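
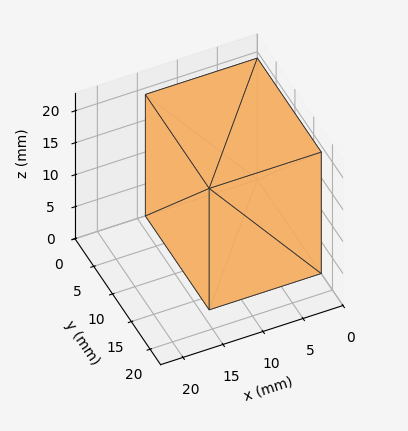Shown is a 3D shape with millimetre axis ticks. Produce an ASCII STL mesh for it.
Reading the render: the shape is a rectangular box, roughly 14 × 17 mm footprint and 19 mm tall (dimensions read to the nearest mm from the axis ticks). For the STL, each face is triangulated and given an outward normal.

solid part
  facet normal 0.0000 0.0000 -1.0000
    outer loop
      vertex 14.000 17.000 0.000
      vertex 14.000 0.000 0.000
      vertex 0.000 0.000 0.000
    endloop
  endfacet
  facet normal 0.0000 0.0000 -1.0000
    outer loop
      vertex 0.000 17.000 0.000
      vertex 14.000 17.000 0.000
      vertex 0.000 0.000 0.000
    endloop
  endfacet
  facet normal 0.0000 0.0000 1.0000
    outer loop
      vertex 0.000 0.000 19.000
      vertex 14.000 0.000 19.000
      vertex 14.000 17.000 19.000
    endloop
  endfacet
  facet normal 0.0000 0.0000 1.0000
    outer loop
      vertex 0.000 0.000 19.000
      vertex 14.000 17.000 19.000
      vertex 0.000 17.000 19.000
    endloop
  endfacet
  facet normal 0.0000 -1.0000 0.0000
    outer loop
      vertex 0.000 0.000 0.000
      vertex 14.000 0.000 0.000
      vertex 14.000 0.000 19.000
    endloop
  endfacet
  facet normal 0.0000 -1.0000 0.0000
    outer loop
      vertex 0.000 0.000 0.000
      vertex 14.000 0.000 19.000
      vertex 0.000 0.000 19.000
    endloop
  endfacet
  facet normal 0.0000 1.0000 0.0000
    outer loop
      vertex 14.000 17.000 19.000
      vertex 14.000 17.000 0.000
      vertex 0.000 17.000 0.000
    endloop
  endfacet
  facet normal 0.0000 1.0000 0.0000
    outer loop
      vertex 0.000 17.000 19.000
      vertex 14.000 17.000 19.000
      vertex 0.000 17.000 0.000
    endloop
  endfacet
  facet normal -1.0000 0.0000 0.0000
    outer loop
      vertex 0.000 17.000 19.000
      vertex 0.000 17.000 0.000
      vertex 0.000 0.000 0.000
    endloop
  endfacet
  facet normal -1.0000 0.0000 0.0000
    outer loop
      vertex 0.000 0.000 19.000
      vertex 0.000 17.000 19.000
      vertex 0.000 0.000 0.000
    endloop
  endfacet
  facet normal 1.0000 0.0000 0.0000
    outer loop
      vertex 14.000 0.000 0.000
      vertex 14.000 17.000 0.000
      vertex 14.000 17.000 19.000
    endloop
  endfacet
  facet normal 1.0000 0.0000 0.0000
    outer loop
      vertex 14.000 0.000 0.000
      vertex 14.000 17.000 19.000
      vertex 14.000 0.000 19.000
    endloop
  endfacet
endsolid part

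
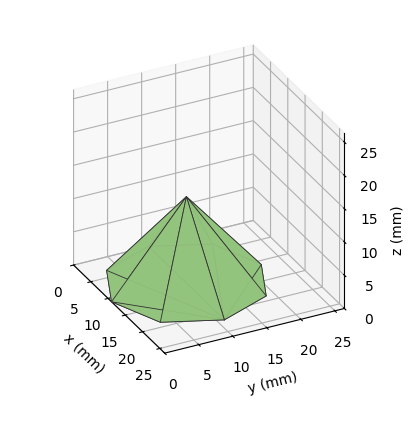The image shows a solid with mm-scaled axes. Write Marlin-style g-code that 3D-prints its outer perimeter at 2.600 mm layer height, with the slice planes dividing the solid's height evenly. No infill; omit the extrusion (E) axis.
Reading the render: the shape is a regular 8-sided pyramid, base circumscribed radius ≈ 11 mm, apex at z ≈ 13 mm (dimensions read to the nearest mm from the axis ticks). For the g-code, the solid's height is divided into equal slices at the stated Δz and each level perimeter traced with G1 moves after a G0 lift.

; perimeter-only toolpath
G21 ; units = mm
G90 ; absolute positioning
G28 ; home
; layer 1
G0 Z2.600
G0 X19.800 Y11.000
G1 X17.222 Y17.222
G1 X11.000 Y19.800
G1 X4.778 Y17.222
G1 X2.200 Y11.000
G1 X4.778 Y4.778
G1 X11.000 Y2.200
G1 X17.222 Y4.778
G1 X19.800 Y11.000
; layer 2
G0 Z5.200
G0 X17.600 Y11.000
G1 X15.667 Y15.667
G1 X11.000 Y17.600
G1 X6.333 Y15.667
G1 X4.400 Y11.000
G1 X6.333 Y6.333
G1 X11.000 Y4.400
G1 X15.667 Y6.333
G1 X17.600 Y11.000
; layer 3
G0 Z7.800
G0 X15.400 Y11.000
G1 X14.111 Y14.111
G1 X11.000 Y15.400
G1 X7.889 Y14.111
G1 X6.600 Y11.000
G1 X7.889 Y7.889
G1 X11.000 Y6.600
G1 X14.111 Y7.889
G1 X15.400 Y11.000
; layer 4
G0 Z10.400
G0 X13.200 Y11.000
G1 X12.556 Y12.556
G1 X11.000 Y13.200
G1 X9.444 Y12.556
G1 X8.800 Y11.000
G1 X9.444 Y9.444
G1 X11.000 Y8.800
G1 X12.556 Y9.444
G1 X13.200 Y11.000
M2 ; end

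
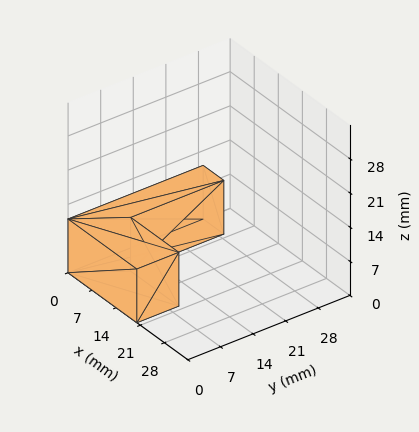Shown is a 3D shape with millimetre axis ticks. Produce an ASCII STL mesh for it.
Reading the render: the shape is an L-shaped prism: outer 20 × 29 mm, arm thicknesses ≈ 9 mm (horizontal) and 6 mm (vertical), extruded 11 mm in z (dimensions read to the nearest mm from the axis ticks). For the STL, each face is triangulated and given an outward normal.

solid part
  facet normal 0.0000 0.0000 -1.0000
    outer loop
      vertex 20.00 9.00 0.00
      vertex 20.00 0.00 0.00
      vertex 0.00 0.00 0.00
    endloop
  endfacet
  facet normal 0.0000 0.0000 -1.0000
    outer loop
      vertex 6.00 9.00 0.00
      vertex 20.00 9.00 0.00
      vertex 0.00 0.00 0.00
    endloop
  endfacet
  facet normal 0.0000 0.0000 -1.0000
    outer loop
      vertex 6.00 29.00 0.00
      vertex 6.00 9.00 0.00
      vertex 0.00 0.00 0.00
    endloop
  endfacet
  facet normal 0.0000 0.0000 -1.0000
    outer loop
      vertex 0.00 29.00 0.00
      vertex 6.00 29.00 0.00
      vertex 0.00 0.00 0.00
    endloop
  endfacet
  facet normal 0.0000 0.0000 1.0000
    outer loop
      vertex 0.00 0.00 11.00
      vertex 20.00 0.00 11.00
      vertex 20.00 9.00 11.00
    endloop
  endfacet
  facet normal 0.0000 0.0000 1.0000
    outer loop
      vertex 0.00 0.00 11.00
      vertex 20.00 9.00 11.00
      vertex 6.00 9.00 11.00
    endloop
  endfacet
  facet normal 0.0000 0.0000 1.0000
    outer loop
      vertex 0.00 0.00 11.00
      vertex 6.00 9.00 11.00
      vertex 6.00 29.00 11.00
    endloop
  endfacet
  facet normal 0.0000 0.0000 1.0000
    outer loop
      vertex 0.00 0.00 11.00
      vertex 6.00 29.00 11.00
      vertex 0.00 29.00 11.00
    endloop
  endfacet
  facet normal 0.0000 -1.0000 0.0000
    outer loop
      vertex 0.00 0.00 0.00
      vertex 20.00 0.00 0.00
      vertex 20.00 0.00 11.00
    endloop
  endfacet
  facet normal 0.0000 -1.0000 0.0000
    outer loop
      vertex 0.00 0.00 0.00
      vertex 20.00 0.00 11.00
      vertex 0.00 0.00 11.00
    endloop
  endfacet
  facet normal 1.0000 0.0000 0.0000
    outer loop
      vertex 20.00 0.00 0.00
      vertex 20.00 9.00 0.00
      vertex 20.00 9.00 11.00
    endloop
  endfacet
  facet normal 1.0000 0.0000 0.0000
    outer loop
      vertex 20.00 0.00 0.00
      vertex 20.00 9.00 11.00
      vertex 20.00 0.00 11.00
    endloop
  endfacet
  facet normal 0.0000 1.0000 0.0000
    outer loop
      vertex 20.00 9.00 0.00
      vertex 6.00 9.00 0.00
      vertex 6.00 9.00 11.00
    endloop
  endfacet
  facet normal 0.0000 1.0000 0.0000
    outer loop
      vertex 20.00 9.00 0.00
      vertex 6.00 9.00 11.00
      vertex 20.00 9.00 11.00
    endloop
  endfacet
  facet normal 1.0000 0.0000 0.0000
    outer loop
      vertex 6.00 9.00 0.00
      vertex 6.00 29.00 0.00
      vertex 6.00 29.00 11.00
    endloop
  endfacet
  facet normal 1.0000 0.0000 0.0000
    outer loop
      vertex 6.00 9.00 0.00
      vertex 6.00 29.00 11.00
      vertex 6.00 9.00 11.00
    endloop
  endfacet
  facet normal 0.0000 1.0000 0.0000
    outer loop
      vertex 6.00 29.00 0.00
      vertex 0.00 29.00 0.00
      vertex 0.00 29.00 11.00
    endloop
  endfacet
  facet normal 0.0000 1.0000 0.0000
    outer loop
      vertex 6.00 29.00 0.00
      vertex 0.00 29.00 11.00
      vertex 6.00 29.00 11.00
    endloop
  endfacet
  facet normal -1.0000 0.0000 0.0000
    outer loop
      vertex 0.00 29.00 0.00
      vertex 0.00 0.00 0.00
      vertex 0.00 0.00 11.00
    endloop
  endfacet
  facet normal -1.0000 0.0000 0.0000
    outer loop
      vertex 0.00 29.00 0.00
      vertex 0.00 0.00 11.00
      vertex 0.00 29.00 11.00
    endloop
  endfacet
endsolid part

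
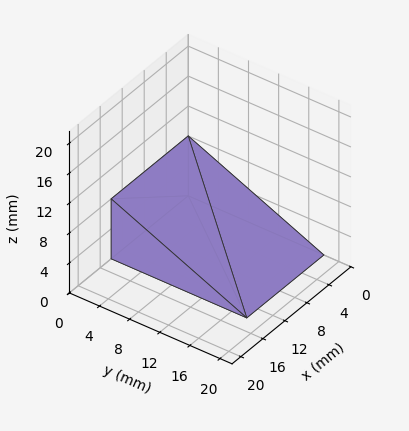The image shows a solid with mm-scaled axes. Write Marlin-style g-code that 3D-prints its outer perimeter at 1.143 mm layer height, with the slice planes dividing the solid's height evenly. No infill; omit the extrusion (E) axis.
Reading the render: the shape is a wedge (ramp): 14 × 18 mm base, rising to 8 mm along the y=0 edge and sloping linearly to z=0 at y=18 (dimensions read to the nearest mm from the axis ticks). For the g-code, the solid's height is divided into equal slices at the stated Δz and each level perimeter traced with G1 moves after a G0 lift.

; perimeter-only toolpath
G21 ; units = mm
G90 ; absolute positioning
G28 ; home
; layer 1
G0 Z1.143
G0 X0.000 Y0.000
G1 X14.000 Y0.000
G1 X14.000 Y15.429
G1 X0.000 Y15.429
G1 X0.000 Y0.000
; layer 2
G0 Z2.286
G0 X0.000 Y0.000
G1 X14.000 Y0.000
G1 X14.000 Y12.857
G1 X0.000 Y12.857
G1 X0.000 Y0.000
; layer 3
G0 Z3.429
G0 X0.000 Y0.000
G1 X14.000 Y0.000
G1 X14.000 Y10.286
G1 X0.000 Y10.286
G1 X0.000 Y0.000
; layer 4
G0 Z4.571
G0 X0.000 Y0.000
G1 X14.000 Y0.000
G1 X14.000 Y7.714
G1 X0.000 Y7.714
G1 X0.000 Y0.000
; layer 5
G0 Z5.714
G0 X0.000 Y0.000
G1 X14.000 Y0.000
G1 X14.000 Y5.143
G1 X0.000 Y5.143
G1 X0.000 Y0.000
; layer 6
G0 Z6.857
G0 X0.000 Y0.000
G1 X14.000 Y0.000
G1 X14.000 Y2.571
G1 X0.000 Y2.571
G1 X0.000 Y0.000
M2 ; end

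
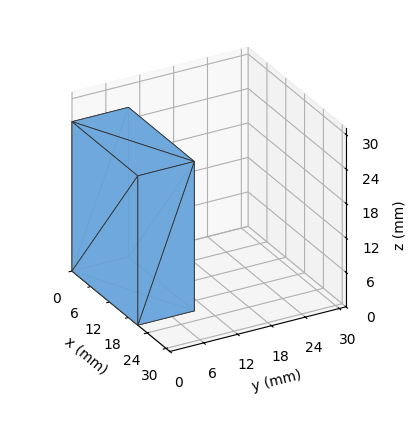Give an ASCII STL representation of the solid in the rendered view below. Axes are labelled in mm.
Reading the render: the shape is a rectangular box, roughly 21 × 10 mm footprint and 26 mm tall (dimensions read to the nearest mm from the axis ticks). For the STL, each face is triangulated and given an outward normal.

solid part
  facet normal 0.0000 0.0000 -1.0000
    outer loop
      vertex 21.00 10.00 0.00
      vertex 21.00 0.00 0.00
      vertex 0.00 0.00 0.00
    endloop
  endfacet
  facet normal 0.0000 0.0000 -1.0000
    outer loop
      vertex 0.00 10.00 0.00
      vertex 21.00 10.00 0.00
      vertex 0.00 0.00 0.00
    endloop
  endfacet
  facet normal 0.0000 0.0000 1.0000
    outer loop
      vertex 0.00 0.00 26.00
      vertex 21.00 0.00 26.00
      vertex 21.00 10.00 26.00
    endloop
  endfacet
  facet normal 0.0000 0.0000 1.0000
    outer loop
      vertex 0.00 0.00 26.00
      vertex 21.00 10.00 26.00
      vertex 0.00 10.00 26.00
    endloop
  endfacet
  facet normal 0.0000 -1.0000 0.0000
    outer loop
      vertex 0.00 0.00 0.00
      vertex 21.00 0.00 0.00
      vertex 21.00 0.00 26.00
    endloop
  endfacet
  facet normal 0.0000 -1.0000 0.0000
    outer loop
      vertex 0.00 0.00 0.00
      vertex 21.00 0.00 26.00
      vertex 0.00 0.00 26.00
    endloop
  endfacet
  facet normal 0.0000 1.0000 0.0000
    outer loop
      vertex 21.00 10.00 26.00
      vertex 21.00 10.00 0.00
      vertex 0.00 10.00 0.00
    endloop
  endfacet
  facet normal 0.0000 1.0000 0.0000
    outer loop
      vertex 0.00 10.00 26.00
      vertex 21.00 10.00 26.00
      vertex 0.00 10.00 0.00
    endloop
  endfacet
  facet normal -1.0000 0.0000 0.0000
    outer loop
      vertex 0.00 10.00 26.00
      vertex 0.00 10.00 0.00
      vertex 0.00 0.00 0.00
    endloop
  endfacet
  facet normal -1.0000 0.0000 0.0000
    outer loop
      vertex 0.00 0.00 26.00
      vertex 0.00 10.00 26.00
      vertex 0.00 0.00 0.00
    endloop
  endfacet
  facet normal 1.0000 0.0000 0.0000
    outer loop
      vertex 21.00 0.00 0.00
      vertex 21.00 10.00 0.00
      vertex 21.00 10.00 26.00
    endloop
  endfacet
  facet normal 1.0000 0.0000 0.0000
    outer loop
      vertex 21.00 0.00 0.00
      vertex 21.00 10.00 26.00
      vertex 21.00 0.00 26.00
    endloop
  endfacet
endsolid part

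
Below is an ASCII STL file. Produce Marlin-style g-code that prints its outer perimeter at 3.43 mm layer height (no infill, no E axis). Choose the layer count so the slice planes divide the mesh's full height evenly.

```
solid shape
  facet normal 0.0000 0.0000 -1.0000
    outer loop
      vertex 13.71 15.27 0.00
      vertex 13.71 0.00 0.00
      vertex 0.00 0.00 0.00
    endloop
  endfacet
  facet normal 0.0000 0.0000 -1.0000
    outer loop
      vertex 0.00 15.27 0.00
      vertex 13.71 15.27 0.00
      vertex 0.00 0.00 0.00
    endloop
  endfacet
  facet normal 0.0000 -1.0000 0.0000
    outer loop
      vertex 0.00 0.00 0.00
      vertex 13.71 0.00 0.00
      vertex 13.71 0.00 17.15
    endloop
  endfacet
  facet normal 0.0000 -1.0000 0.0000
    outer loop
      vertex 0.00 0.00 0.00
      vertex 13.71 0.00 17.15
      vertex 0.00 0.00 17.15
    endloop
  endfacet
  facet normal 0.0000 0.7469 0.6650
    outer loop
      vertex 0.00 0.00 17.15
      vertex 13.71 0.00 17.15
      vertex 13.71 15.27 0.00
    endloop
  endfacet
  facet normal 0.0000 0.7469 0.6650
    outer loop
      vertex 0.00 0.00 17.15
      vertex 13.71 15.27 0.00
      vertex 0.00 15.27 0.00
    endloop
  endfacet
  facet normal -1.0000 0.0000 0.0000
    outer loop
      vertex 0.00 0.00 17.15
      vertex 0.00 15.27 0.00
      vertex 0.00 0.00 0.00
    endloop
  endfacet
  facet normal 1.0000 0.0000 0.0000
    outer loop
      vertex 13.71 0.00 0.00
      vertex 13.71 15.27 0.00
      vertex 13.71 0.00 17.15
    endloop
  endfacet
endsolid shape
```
; perimeter-only toolpath
G21 ; units = mm
G90 ; absolute positioning
G28 ; home
; layer 1
G0 Z3.43
G0 X0.00 Y0.00
G1 X13.71 Y0.00
G1 X13.71 Y12.22
G1 X0.00 Y12.22
G1 X0.00 Y0.00
; layer 2
G0 Z6.86
G0 X0.00 Y0.00
G1 X13.71 Y0.00
G1 X13.71 Y9.16
G1 X0.00 Y9.16
G1 X0.00 Y0.00
; layer 3
G0 Z10.29
G0 X0.00 Y0.00
G1 X13.71 Y0.00
G1 X13.71 Y6.11
G1 X0.00 Y6.11
G1 X0.00 Y0.00
; layer 4
G0 Z13.72
G0 X0.00 Y0.00
G1 X13.71 Y0.00
G1 X13.71 Y3.05
G1 X0.00 Y3.05
G1 X0.00 Y0.00
M2 ; end

The solid is a wedge (ramp): 13.7 × 15.3 mm base, rising to 17.1 mm along the y=0 edge and sloping linearly to z=0 at y=15.3. Slicing at Δz = 3.43 mm — 5 equal slices spanning the solid's height, so layer i sits at z = i·h/5 — gives 4 non-empty perimeters. Each is a 4-segment closed polygon; G0 lifts to the layer z and rapids to the start vertex, then G1 traces the edges. The cross-section shrinks linearly with z (the slice at the apex is degenerate and omitted).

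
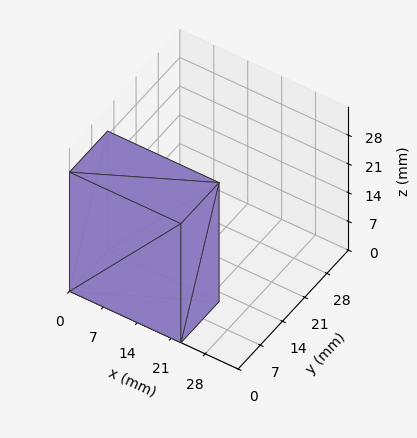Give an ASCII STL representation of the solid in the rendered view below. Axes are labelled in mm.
Reading the render: the shape is a rectangular box, roughly 23 × 12 mm footprint and 29 mm tall (dimensions read to the nearest mm from the axis ticks). For the STL, each face is triangulated and given an outward normal.

solid part
  facet normal 0.0000 0.0000 -1.0000
    outer loop
      vertex 23.00 12.00 0.00
      vertex 23.00 0.00 0.00
      vertex 0.00 0.00 0.00
    endloop
  endfacet
  facet normal 0.0000 0.0000 -1.0000
    outer loop
      vertex 0.00 12.00 0.00
      vertex 23.00 12.00 0.00
      vertex 0.00 0.00 0.00
    endloop
  endfacet
  facet normal 0.0000 0.0000 1.0000
    outer loop
      vertex 0.00 0.00 29.00
      vertex 23.00 0.00 29.00
      vertex 23.00 12.00 29.00
    endloop
  endfacet
  facet normal 0.0000 0.0000 1.0000
    outer loop
      vertex 0.00 0.00 29.00
      vertex 23.00 12.00 29.00
      vertex 0.00 12.00 29.00
    endloop
  endfacet
  facet normal 0.0000 -1.0000 0.0000
    outer loop
      vertex 0.00 0.00 0.00
      vertex 23.00 0.00 0.00
      vertex 23.00 0.00 29.00
    endloop
  endfacet
  facet normal 0.0000 -1.0000 0.0000
    outer loop
      vertex 0.00 0.00 0.00
      vertex 23.00 0.00 29.00
      vertex 0.00 0.00 29.00
    endloop
  endfacet
  facet normal 0.0000 1.0000 0.0000
    outer loop
      vertex 23.00 12.00 29.00
      vertex 23.00 12.00 0.00
      vertex 0.00 12.00 0.00
    endloop
  endfacet
  facet normal 0.0000 1.0000 0.0000
    outer loop
      vertex 0.00 12.00 29.00
      vertex 23.00 12.00 29.00
      vertex 0.00 12.00 0.00
    endloop
  endfacet
  facet normal -1.0000 0.0000 0.0000
    outer loop
      vertex 0.00 12.00 29.00
      vertex 0.00 12.00 0.00
      vertex 0.00 0.00 0.00
    endloop
  endfacet
  facet normal -1.0000 0.0000 0.0000
    outer loop
      vertex 0.00 0.00 29.00
      vertex 0.00 12.00 29.00
      vertex 0.00 0.00 0.00
    endloop
  endfacet
  facet normal 1.0000 0.0000 0.0000
    outer loop
      vertex 23.00 0.00 0.00
      vertex 23.00 12.00 0.00
      vertex 23.00 12.00 29.00
    endloop
  endfacet
  facet normal 1.0000 0.0000 0.0000
    outer loop
      vertex 23.00 0.00 0.00
      vertex 23.00 12.00 29.00
      vertex 23.00 0.00 29.00
    endloop
  endfacet
endsolid part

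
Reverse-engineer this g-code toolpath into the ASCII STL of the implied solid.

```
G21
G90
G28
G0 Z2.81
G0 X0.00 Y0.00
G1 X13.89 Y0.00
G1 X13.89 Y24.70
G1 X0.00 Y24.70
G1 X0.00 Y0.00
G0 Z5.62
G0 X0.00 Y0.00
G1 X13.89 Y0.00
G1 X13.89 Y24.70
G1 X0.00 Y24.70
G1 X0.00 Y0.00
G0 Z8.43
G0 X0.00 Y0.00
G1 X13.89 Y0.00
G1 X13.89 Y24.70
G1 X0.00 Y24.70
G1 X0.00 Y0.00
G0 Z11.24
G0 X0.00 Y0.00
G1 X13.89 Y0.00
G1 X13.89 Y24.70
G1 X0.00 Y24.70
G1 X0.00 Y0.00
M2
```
solid part
  facet normal 0.0000 0.0000 -1.0000
    outer loop
      vertex 13.89 24.70 0.00
      vertex 13.89 0.00 0.00
      vertex 0.00 0.00 0.00
    endloop
  endfacet
  facet normal 0.0000 0.0000 -1.0000
    outer loop
      vertex 0.00 24.70 0.00
      vertex 13.89 24.70 0.00
      vertex 0.00 0.00 0.00
    endloop
  endfacet
  facet normal 0.0000 0.0000 1.0000
    outer loop
      vertex 0.00 0.00 11.24
      vertex 13.89 0.00 11.24
      vertex 13.89 24.70 11.24
    endloop
  endfacet
  facet normal 0.0000 0.0000 1.0000
    outer loop
      vertex 0.00 0.00 11.24
      vertex 13.89 24.70 11.24
      vertex 0.00 24.70 11.24
    endloop
  endfacet
  facet normal 0.0000 -1.0000 0.0000
    outer loop
      vertex 0.00 0.00 0.00
      vertex 13.89 0.00 0.00
      vertex 13.89 0.00 11.24
    endloop
  endfacet
  facet normal 0.0000 -1.0000 0.0000
    outer loop
      vertex 0.00 0.00 0.00
      vertex 13.89 0.00 11.24
      vertex 0.00 0.00 11.24
    endloop
  endfacet
  facet normal 0.0000 1.0000 0.0000
    outer loop
      vertex 13.89 24.70 11.24
      vertex 13.89 24.70 0.00
      vertex 0.00 24.70 0.00
    endloop
  endfacet
  facet normal 0.0000 1.0000 0.0000
    outer loop
      vertex 0.00 24.70 11.24
      vertex 13.89 24.70 11.24
      vertex 0.00 24.70 0.00
    endloop
  endfacet
  facet normal -1.0000 0.0000 0.0000
    outer loop
      vertex 0.00 24.70 11.24
      vertex 0.00 24.70 0.00
      vertex 0.00 0.00 0.00
    endloop
  endfacet
  facet normal -1.0000 0.0000 0.0000
    outer loop
      vertex 0.00 0.00 11.24
      vertex 0.00 24.70 11.24
      vertex 0.00 0.00 0.00
    endloop
  endfacet
  facet normal 1.0000 0.0000 0.0000
    outer loop
      vertex 13.89 0.00 0.00
      vertex 13.89 24.70 0.00
      vertex 13.89 24.70 11.24
    endloop
  endfacet
  facet normal 1.0000 0.0000 0.0000
    outer loop
      vertex 13.89 0.00 0.00
      vertex 13.89 24.70 11.24
      vertex 13.89 0.00 11.24
    endloop
  endfacet
endsolid part

The G0 Z moves step by Δz≈2.81 mm. Every layer's G1 loop is the same polygon, so the solid is a straight extrusion of it from z=0 to z≈11.2. Closing with flat bottom and top caps and triangulating gives 12 facets — a rectangular box, roughly 13.9 × 24.7 mm footprint and 11.2 mm tall.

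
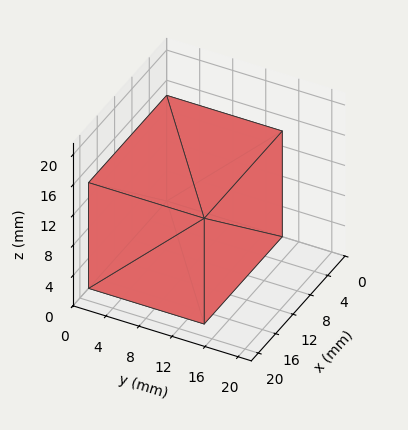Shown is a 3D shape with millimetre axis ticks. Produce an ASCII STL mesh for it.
Reading the render: the shape is a rectangular box, roughly 18 × 14 mm footprint and 14 mm tall (dimensions read to the nearest mm from the axis ticks). For the STL, each face is triangulated and given an outward normal.

solid part
  facet normal 0.0000 0.0000 -1.0000
    outer loop
      vertex 18.00 14.00 0.00
      vertex 18.00 0.00 0.00
      vertex 0.00 0.00 0.00
    endloop
  endfacet
  facet normal 0.0000 0.0000 -1.0000
    outer loop
      vertex 0.00 14.00 0.00
      vertex 18.00 14.00 0.00
      vertex 0.00 0.00 0.00
    endloop
  endfacet
  facet normal 0.0000 0.0000 1.0000
    outer loop
      vertex 0.00 0.00 14.00
      vertex 18.00 0.00 14.00
      vertex 18.00 14.00 14.00
    endloop
  endfacet
  facet normal 0.0000 0.0000 1.0000
    outer loop
      vertex 0.00 0.00 14.00
      vertex 18.00 14.00 14.00
      vertex 0.00 14.00 14.00
    endloop
  endfacet
  facet normal 0.0000 -1.0000 0.0000
    outer loop
      vertex 0.00 0.00 0.00
      vertex 18.00 0.00 0.00
      vertex 18.00 0.00 14.00
    endloop
  endfacet
  facet normal 0.0000 -1.0000 0.0000
    outer loop
      vertex 0.00 0.00 0.00
      vertex 18.00 0.00 14.00
      vertex 0.00 0.00 14.00
    endloop
  endfacet
  facet normal 0.0000 1.0000 0.0000
    outer loop
      vertex 18.00 14.00 14.00
      vertex 18.00 14.00 0.00
      vertex 0.00 14.00 0.00
    endloop
  endfacet
  facet normal 0.0000 1.0000 0.0000
    outer loop
      vertex 0.00 14.00 14.00
      vertex 18.00 14.00 14.00
      vertex 0.00 14.00 0.00
    endloop
  endfacet
  facet normal -1.0000 0.0000 0.0000
    outer loop
      vertex 0.00 14.00 14.00
      vertex 0.00 14.00 0.00
      vertex 0.00 0.00 0.00
    endloop
  endfacet
  facet normal -1.0000 0.0000 0.0000
    outer loop
      vertex 0.00 0.00 14.00
      vertex 0.00 14.00 14.00
      vertex 0.00 0.00 0.00
    endloop
  endfacet
  facet normal 1.0000 0.0000 0.0000
    outer loop
      vertex 18.00 0.00 0.00
      vertex 18.00 14.00 0.00
      vertex 18.00 14.00 14.00
    endloop
  endfacet
  facet normal 1.0000 0.0000 0.0000
    outer loop
      vertex 18.00 0.00 0.00
      vertex 18.00 14.00 14.00
      vertex 18.00 0.00 14.00
    endloop
  endfacet
endsolid part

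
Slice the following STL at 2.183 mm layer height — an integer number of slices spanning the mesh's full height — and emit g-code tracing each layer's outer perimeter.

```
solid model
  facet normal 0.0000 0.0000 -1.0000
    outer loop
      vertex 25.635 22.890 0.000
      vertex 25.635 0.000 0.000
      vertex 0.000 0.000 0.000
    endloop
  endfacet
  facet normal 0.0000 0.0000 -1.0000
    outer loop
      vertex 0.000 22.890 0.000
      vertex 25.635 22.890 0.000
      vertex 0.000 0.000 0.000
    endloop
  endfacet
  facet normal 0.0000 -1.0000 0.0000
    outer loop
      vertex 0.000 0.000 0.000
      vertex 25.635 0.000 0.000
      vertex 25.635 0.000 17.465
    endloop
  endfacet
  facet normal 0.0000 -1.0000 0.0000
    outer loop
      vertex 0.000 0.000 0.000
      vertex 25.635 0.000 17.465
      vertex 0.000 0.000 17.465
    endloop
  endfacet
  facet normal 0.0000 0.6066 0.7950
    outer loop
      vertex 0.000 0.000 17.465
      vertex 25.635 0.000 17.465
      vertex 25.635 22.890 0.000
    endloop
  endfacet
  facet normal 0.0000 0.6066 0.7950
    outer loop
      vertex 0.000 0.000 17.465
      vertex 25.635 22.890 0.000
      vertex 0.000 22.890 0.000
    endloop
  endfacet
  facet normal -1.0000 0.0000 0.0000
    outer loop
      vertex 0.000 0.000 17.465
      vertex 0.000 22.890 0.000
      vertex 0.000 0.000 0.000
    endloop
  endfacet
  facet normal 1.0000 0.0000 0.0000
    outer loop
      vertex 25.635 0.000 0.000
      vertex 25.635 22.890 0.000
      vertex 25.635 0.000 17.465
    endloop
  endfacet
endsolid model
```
; perimeter-only toolpath
G21 ; units = mm
G90 ; absolute positioning
G28 ; home
; layer 1
G0 Z2.183
G0 X0.000 Y0.000
G1 X25.635 Y0.000
G1 X25.635 Y20.029
G1 X0.000 Y20.029
G1 X0.000 Y0.000
; layer 2
G0 Z4.366
G0 X0.000 Y0.000
G1 X25.635 Y0.000
G1 X25.635 Y17.168
G1 X0.000 Y17.168
G1 X0.000 Y0.000
; layer 3
G0 Z6.549
G0 X0.000 Y0.000
G1 X25.635 Y0.000
G1 X25.635 Y14.306
G1 X0.000 Y14.306
G1 X0.000 Y0.000
; layer 4
G0 Z8.732
G0 X0.000 Y0.000
G1 X25.635 Y0.000
G1 X25.635 Y11.445
G1 X0.000 Y11.445
G1 X0.000 Y0.000
; layer 5
G0 Z10.916
G0 X0.000 Y0.000
G1 X25.635 Y0.000
G1 X25.635 Y8.584
G1 X0.000 Y8.584
G1 X0.000 Y0.000
; layer 6
G0 Z13.099
G0 X0.000 Y0.000
G1 X25.635 Y0.000
G1 X25.635 Y5.723
G1 X0.000 Y5.723
G1 X0.000 Y0.000
; layer 7
G0 Z15.282
G0 X0.000 Y0.000
G1 X25.635 Y0.000
G1 X25.635 Y2.861
G1 X0.000 Y2.861
G1 X0.000 Y0.000
M2 ; end

The solid is a wedge (ramp): 25.6 × 22.9 mm base, rising to 17.5 mm along the y=0 edge and sloping linearly to z=0 at y=22.9. Slicing at Δz = 2.183 mm — 8 equal slices spanning the solid's height, so layer i sits at z = i·h/8 — gives 7 non-empty perimeters. Each is a 4-segment closed polygon; G0 lifts to the layer z and rapids to the start vertex, then G1 traces the edges. The cross-section shrinks linearly with z (the slice at the apex is degenerate and omitted).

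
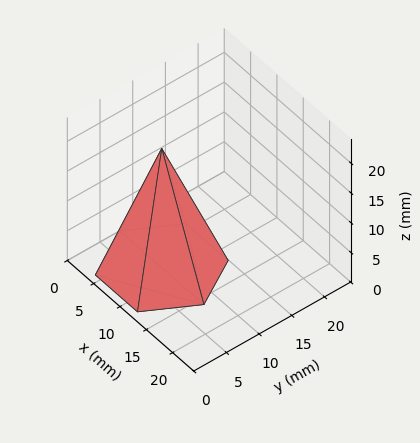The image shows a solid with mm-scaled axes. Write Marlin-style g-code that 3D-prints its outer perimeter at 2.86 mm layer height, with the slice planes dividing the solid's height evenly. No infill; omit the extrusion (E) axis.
Reading the render: the shape is a regular 6-sided pyramid, base circumscribed radius ≈ 8 mm, apex at z ≈ 20 mm (dimensions read to the nearest mm from the axis ticks). For the g-code, the solid's height is divided into equal slices at the stated Δz and each level perimeter traced with G1 moves after a G0 lift.

; perimeter-only toolpath
G21 ; units = mm
G90 ; absolute positioning
G28 ; home
; layer 1
G0 Z2.86
G0 X14.86 Y8.00
G1 X11.43 Y13.94
G1 X4.57 Y13.94
G1 X1.14 Y8.00
G1 X4.57 Y2.06
G1 X11.43 Y2.06
G1 X14.86 Y8.00
; layer 2
G0 Z5.71
G0 X13.71 Y8.00
G1 X10.86 Y12.95
G1 X5.14 Y12.95
G1 X2.29 Y8.00
G1 X5.14 Y3.05
G1 X10.86 Y3.05
G1 X13.71 Y8.00
; layer 3
G0 Z8.57
G0 X12.57 Y8.00
G1 X10.29 Y11.96
G1 X5.71 Y11.96
G1 X3.43 Y8.00
G1 X5.71 Y4.04
G1 X10.29 Y4.04
G1 X12.57 Y8.00
; layer 4
G0 Z11.43
G0 X11.43 Y8.00
G1 X9.71 Y10.97
G1 X6.29 Y10.97
G1 X4.57 Y8.00
G1 X6.29 Y5.03
G1 X9.71 Y5.03
G1 X11.43 Y8.00
; layer 5
G0 Z14.29
G0 X10.29 Y8.00
G1 X9.14 Y9.98
G1 X6.86 Y9.98
G1 X5.71 Y8.00
G1 X6.86 Y6.02
G1 X9.14 Y6.02
G1 X10.29 Y8.00
; layer 6
G0 Z17.14
G0 X9.14 Y8.00
G1 X8.57 Y8.99
G1 X7.43 Y8.99
G1 X6.86 Y8.00
G1 X7.43 Y7.01
G1 X8.57 Y7.01
G1 X9.14 Y8.00
M2 ; end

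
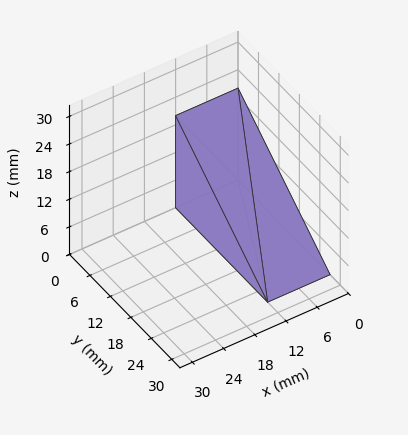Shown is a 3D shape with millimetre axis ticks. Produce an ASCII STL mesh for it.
Reading the render: the shape is a wedge (ramp): 12 × 27 mm base, rising to 20 mm along the y=0 edge and sloping linearly to z=0 at y=27 (dimensions read to the nearest mm from the axis ticks). For the STL, each face is triangulated and given an outward normal.

solid part
  facet normal 0.0000 0.0000 -1.0000
    outer loop
      vertex 12.00 27.00 0.00
      vertex 12.00 0.00 0.00
      vertex 0.00 0.00 0.00
    endloop
  endfacet
  facet normal 0.0000 0.0000 -1.0000
    outer loop
      vertex 0.00 27.00 0.00
      vertex 12.00 27.00 0.00
      vertex 0.00 0.00 0.00
    endloop
  endfacet
  facet normal 0.0000 -1.0000 0.0000
    outer loop
      vertex 0.00 0.00 0.00
      vertex 12.00 0.00 0.00
      vertex 12.00 0.00 20.00
    endloop
  endfacet
  facet normal 0.0000 -1.0000 0.0000
    outer loop
      vertex 0.00 0.00 0.00
      vertex 12.00 0.00 20.00
      vertex 0.00 0.00 20.00
    endloop
  endfacet
  facet normal 0.0000 0.5952 0.8036
    outer loop
      vertex 0.00 0.00 20.00
      vertex 12.00 0.00 20.00
      vertex 12.00 27.00 0.00
    endloop
  endfacet
  facet normal 0.0000 0.5952 0.8036
    outer loop
      vertex 0.00 0.00 20.00
      vertex 12.00 27.00 0.00
      vertex 0.00 27.00 0.00
    endloop
  endfacet
  facet normal -1.0000 0.0000 0.0000
    outer loop
      vertex 0.00 0.00 20.00
      vertex 0.00 27.00 0.00
      vertex 0.00 0.00 0.00
    endloop
  endfacet
  facet normal 1.0000 0.0000 0.0000
    outer loop
      vertex 12.00 0.00 0.00
      vertex 12.00 27.00 0.00
      vertex 12.00 0.00 20.00
    endloop
  endfacet
endsolid part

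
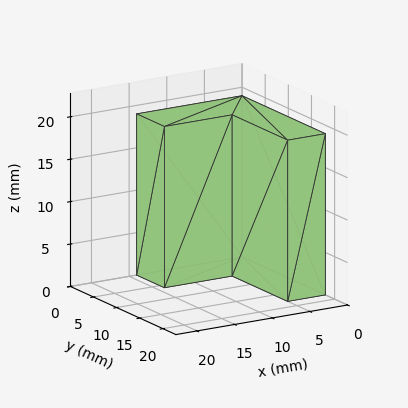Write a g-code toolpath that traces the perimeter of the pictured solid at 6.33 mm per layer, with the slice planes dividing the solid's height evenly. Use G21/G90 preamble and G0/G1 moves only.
Reading the render: the shape is an L-shaped prism: outer 14 × 18 mm, arm thicknesses ≈ 6 mm (horizontal) and 5 mm (vertical), extruded 19 mm in z (dimensions read to the nearest mm from the axis ticks). For the g-code, the solid's height is divided into equal slices at the stated Δz and each level perimeter traced with G1 moves after a G0 lift.

; perimeter-only toolpath
G21 ; units = mm
G90 ; absolute positioning
G28 ; home
; layer 1
G0 Z6.33
G0 X0.00 Y0.00
G1 X14.00 Y0.00
G1 X14.00 Y6.00
G1 X5.00 Y6.00
G1 X5.00 Y18.00
G1 X0.00 Y18.00
G1 X0.00 Y0.00
; layer 2
G0 Z12.67
G0 X0.00 Y0.00
G1 X14.00 Y0.00
G1 X14.00 Y6.00
G1 X5.00 Y6.00
G1 X5.00 Y18.00
G1 X0.00 Y18.00
G1 X0.00 Y0.00
; layer 3
G0 Z19.00
G0 X0.00 Y0.00
G1 X14.00 Y0.00
G1 X14.00 Y6.00
G1 X5.00 Y6.00
G1 X5.00 Y18.00
G1 X0.00 Y18.00
G1 X0.00 Y0.00
M2 ; end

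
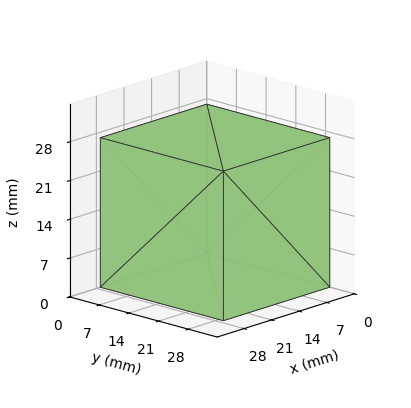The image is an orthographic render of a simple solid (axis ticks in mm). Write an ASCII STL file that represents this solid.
Reading the render: the shape is a rectangular box, roughly 27 × 29 mm footprint and 27 mm tall (dimensions read to the nearest mm from the axis ticks). For the STL, each face is triangulated and given an outward normal.

solid part
  facet normal 0.0000 0.0000 -1.0000
    outer loop
      vertex 27.000 29.000 0.000
      vertex 27.000 0.000 0.000
      vertex 0.000 0.000 0.000
    endloop
  endfacet
  facet normal 0.0000 0.0000 -1.0000
    outer loop
      vertex 0.000 29.000 0.000
      vertex 27.000 29.000 0.000
      vertex 0.000 0.000 0.000
    endloop
  endfacet
  facet normal 0.0000 0.0000 1.0000
    outer loop
      vertex 0.000 0.000 27.000
      vertex 27.000 0.000 27.000
      vertex 27.000 29.000 27.000
    endloop
  endfacet
  facet normal 0.0000 0.0000 1.0000
    outer loop
      vertex 0.000 0.000 27.000
      vertex 27.000 29.000 27.000
      vertex 0.000 29.000 27.000
    endloop
  endfacet
  facet normal 0.0000 -1.0000 0.0000
    outer loop
      vertex 0.000 0.000 0.000
      vertex 27.000 0.000 0.000
      vertex 27.000 0.000 27.000
    endloop
  endfacet
  facet normal 0.0000 -1.0000 0.0000
    outer loop
      vertex 0.000 0.000 0.000
      vertex 27.000 0.000 27.000
      vertex 0.000 0.000 27.000
    endloop
  endfacet
  facet normal 0.0000 1.0000 0.0000
    outer loop
      vertex 27.000 29.000 27.000
      vertex 27.000 29.000 0.000
      vertex 0.000 29.000 0.000
    endloop
  endfacet
  facet normal 0.0000 1.0000 0.0000
    outer loop
      vertex 0.000 29.000 27.000
      vertex 27.000 29.000 27.000
      vertex 0.000 29.000 0.000
    endloop
  endfacet
  facet normal -1.0000 0.0000 0.0000
    outer loop
      vertex 0.000 29.000 27.000
      vertex 0.000 29.000 0.000
      vertex 0.000 0.000 0.000
    endloop
  endfacet
  facet normal -1.0000 0.0000 0.0000
    outer loop
      vertex 0.000 0.000 27.000
      vertex 0.000 29.000 27.000
      vertex 0.000 0.000 0.000
    endloop
  endfacet
  facet normal 1.0000 0.0000 0.0000
    outer loop
      vertex 27.000 0.000 0.000
      vertex 27.000 29.000 0.000
      vertex 27.000 29.000 27.000
    endloop
  endfacet
  facet normal 1.0000 0.0000 0.0000
    outer loop
      vertex 27.000 0.000 0.000
      vertex 27.000 29.000 27.000
      vertex 27.000 0.000 27.000
    endloop
  endfacet
endsolid part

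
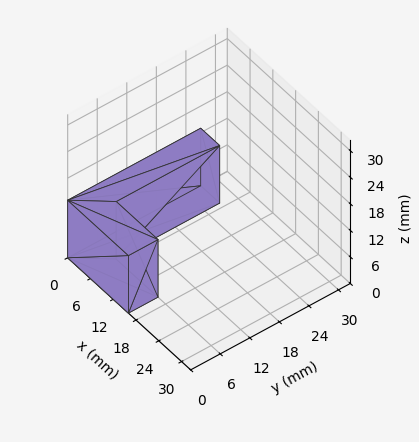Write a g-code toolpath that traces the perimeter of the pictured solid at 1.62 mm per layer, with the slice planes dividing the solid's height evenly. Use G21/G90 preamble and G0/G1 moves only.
Reading the render: the shape is an L-shaped prism: outer 16 × 27 mm, arm thicknesses ≈ 6 mm (horizontal) and 5 mm (vertical), extruded 13 mm in z (dimensions read to the nearest mm from the axis ticks). For the g-code, the solid's height is divided into equal slices at the stated Δz and each level perimeter traced with G1 moves after a G0 lift.

; perimeter-only toolpath
G21 ; units = mm
G90 ; absolute positioning
G28 ; home
; layer 1
G0 Z1.62
G0 X0.00 Y0.00
G1 X16.00 Y0.00
G1 X16.00 Y6.00
G1 X5.00 Y6.00
G1 X5.00 Y27.00
G1 X0.00 Y27.00
G1 X0.00 Y0.00
; layer 2
G0 Z3.25
G0 X0.00 Y0.00
G1 X16.00 Y0.00
G1 X16.00 Y6.00
G1 X5.00 Y6.00
G1 X5.00 Y27.00
G1 X0.00 Y27.00
G1 X0.00 Y0.00
; layer 3
G0 Z4.88
G0 X0.00 Y0.00
G1 X16.00 Y0.00
G1 X16.00 Y6.00
G1 X5.00 Y6.00
G1 X5.00 Y27.00
G1 X0.00 Y27.00
G1 X0.00 Y0.00
; layer 4
G0 Z6.50
G0 X0.00 Y0.00
G1 X16.00 Y0.00
G1 X16.00 Y6.00
G1 X5.00 Y6.00
G1 X5.00 Y27.00
G1 X0.00 Y27.00
G1 X0.00 Y0.00
; layer 5
G0 Z8.12
G0 X0.00 Y0.00
G1 X16.00 Y0.00
G1 X16.00 Y6.00
G1 X5.00 Y6.00
G1 X5.00 Y27.00
G1 X0.00 Y27.00
G1 X0.00 Y0.00
; layer 6
G0 Z9.75
G0 X0.00 Y0.00
G1 X16.00 Y0.00
G1 X16.00 Y6.00
G1 X5.00 Y6.00
G1 X5.00 Y27.00
G1 X0.00 Y27.00
G1 X0.00 Y0.00
; layer 7
G0 Z11.38
G0 X0.00 Y0.00
G1 X16.00 Y0.00
G1 X16.00 Y6.00
G1 X5.00 Y6.00
G1 X5.00 Y27.00
G1 X0.00 Y27.00
G1 X0.00 Y0.00
; layer 8
G0 Z13.00
G0 X0.00 Y0.00
G1 X16.00 Y0.00
G1 X16.00 Y6.00
G1 X5.00 Y6.00
G1 X5.00 Y27.00
G1 X0.00 Y27.00
G1 X0.00 Y0.00
M2 ; end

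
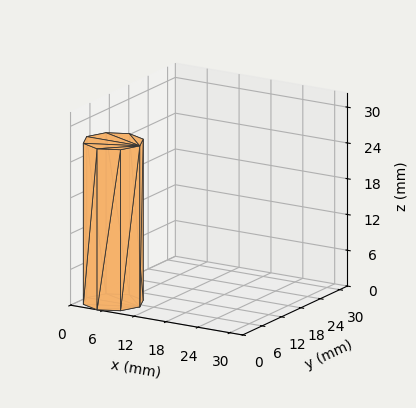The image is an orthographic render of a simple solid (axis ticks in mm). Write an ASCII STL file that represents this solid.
Reading the render: the shape is a regular 8-sided prism (a cylinder approximated with 8 flat sides), circumscribed radius ≈ 5 mm, height ≈ 27 mm (dimensions read to the nearest mm from the axis ticks). For the STL, each face is triangulated and given an outward normal.

solid part
  facet normal 0.0000 0.0000 -1.0000
    outer loop
      vertex 5.0 10.0 0.0
      vertex 8.5 8.5 0.0
      vertex 10.0 5.0 0.0
    endloop
  endfacet
  facet normal 0.0000 0.0000 -1.0000
    outer loop
      vertex 1.5 8.5 0.0
      vertex 5.0 10.0 0.0
      vertex 10.0 5.0 0.0
    endloop
  endfacet
  facet normal 0.0000 0.0000 -1.0000
    outer loop
      vertex 0.0 5.0 0.0
      vertex 1.5 8.5 0.0
      vertex 10.0 5.0 0.0
    endloop
  endfacet
  facet normal 0.0000 0.0000 -1.0000
    outer loop
      vertex 1.5 1.5 0.0
      vertex 0.0 5.0 0.0
      vertex 10.0 5.0 0.0
    endloop
  endfacet
  facet normal 0.0000 0.0000 -1.0000
    outer loop
      vertex 5.0 0.0 0.0
      vertex 1.5 1.5 0.0
      vertex 10.0 5.0 0.0
    endloop
  endfacet
  facet normal 0.0000 0.0000 -1.0000
    outer loop
      vertex 8.5 1.5 0.0
      vertex 5.0 0.0 0.0
      vertex 10.0 5.0 0.0
    endloop
  endfacet
  facet normal 0.0000 0.0000 1.0000
    outer loop
      vertex 10.0 5.0 27.0
      vertex 8.5 8.5 27.0
      vertex 5.0 10.0 27.0
    endloop
  endfacet
  facet normal 0.0000 0.0000 1.0000
    outer loop
      vertex 10.0 5.0 27.0
      vertex 5.0 10.0 27.0
      vertex 1.5 8.5 27.0
    endloop
  endfacet
  facet normal 0.0000 0.0000 1.0000
    outer loop
      vertex 10.0 5.0 27.0
      vertex 1.5 8.5 27.0
      vertex 0.0 5.0 27.0
    endloop
  endfacet
  facet normal 0.0000 0.0000 1.0000
    outer loop
      vertex 10.0 5.0 27.0
      vertex 0.0 5.0 27.0
      vertex 1.5 1.5 27.0
    endloop
  endfacet
  facet normal 0.0000 0.0000 1.0000
    outer loop
      vertex 10.0 5.0 27.0
      vertex 1.5 1.5 27.0
      vertex 5.0 0.0 27.0
    endloop
  endfacet
  facet normal 0.0000 0.0000 1.0000
    outer loop
      vertex 10.0 5.0 27.0
      vertex 5.0 0.0 27.0
      vertex 8.5 1.5 27.0
    endloop
  endfacet
  facet normal 0.9191 0.3939 0.0000
    outer loop
      vertex 10.0 5.0 0.0
      vertex 8.5 8.5 0.0
      vertex 8.5 8.5 27.0
    endloop
  endfacet
  facet normal 0.9191 0.3939 0.0000
    outer loop
      vertex 10.0 5.0 0.0
      vertex 8.5 8.5 27.0
      vertex 10.0 5.0 27.0
    endloop
  endfacet
  facet normal 0.3939 0.9191 0.0000
    outer loop
      vertex 8.5 8.5 0.0
      vertex 5.0 10.0 0.0
      vertex 5.0 10.0 27.0
    endloop
  endfacet
  facet normal 0.3939 0.9191 0.0000
    outer loop
      vertex 8.5 8.5 0.0
      vertex 5.0 10.0 27.0
      vertex 8.5 8.5 27.0
    endloop
  endfacet
  facet normal -0.3939 0.9191 0.0000
    outer loop
      vertex 5.0 10.0 0.0
      vertex 1.5 8.5 0.0
      vertex 1.5 8.5 27.0
    endloop
  endfacet
  facet normal -0.3939 0.9191 0.0000
    outer loop
      vertex 5.0 10.0 0.0
      vertex 1.5 8.5 27.0
      vertex 5.0 10.0 27.0
    endloop
  endfacet
  facet normal -0.9191 0.3939 0.0000
    outer loop
      vertex 1.5 8.5 0.0
      vertex 0.0 5.0 0.0
      vertex 0.0 5.0 27.0
    endloop
  endfacet
  facet normal -0.9191 0.3939 0.0000
    outer loop
      vertex 1.5 8.5 0.0
      vertex 0.0 5.0 27.0
      vertex 1.5 8.5 27.0
    endloop
  endfacet
  facet normal -0.9191 -0.3939 0.0000
    outer loop
      vertex 0.0 5.0 0.0
      vertex 1.5 1.5 0.0
      vertex 1.5 1.5 27.0
    endloop
  endfacet
  facet normal -0.9191 -0.3939 0.0000
    outer loop
      vertex 0.0 5.0 0.0
      vertex 1.5 1.5 27.0
      vertex 0.0 5.0 27.0
    endloop
  endfacet
  facet normal -0.3939 -0.9191 0.0000
    outer loop
      vertex 1.5 1.5 0.0
      vertex 5.0 0.0 0.0
      vertex 5.0 0.0 27.0
    endloop
  endfacet
  facet normal -0.3939 -0.9191 0.0000
    outer loop
      vertex 1.5 1.5 0.0
      vertex 5.0 0.0 27.0
      vertex 1.5 1.5 27.0
    endloop
  endfacet
  facet normal 0.3939 -0.9191 0.0000
    outer loop
      vertex 5.0 0.0 0.0
      vertex 8.5 1.5 0.0
      vertex 8.5 1.5 27.0
    endloop
  endfacet
  facet normal 0.3939 -0.9191 0.0000
    outer loop
      vertex 5.0 0.0 0.0
      vertex 8.5 1.5 27.0
      vertex 5.0 0.0 27.0
    endloop
  endfacet
  facet normal 0.9191 -0.3939 0.0000
    outer loop
      vertex 8.5 1.5 0.0
      vertex 10.0 5.0 0.0
      vertex 10.0 5.0 27.0
    endloop
  endfacet
  facet normal 0.9191 -0.3939 0.0000
    outer loop
      vertex 8.5 1.5 0.0
      vertex 10.0 5.0 27.0
      vertex 8.5 1.5 27.0
    endloop
  endfacet
endsolid part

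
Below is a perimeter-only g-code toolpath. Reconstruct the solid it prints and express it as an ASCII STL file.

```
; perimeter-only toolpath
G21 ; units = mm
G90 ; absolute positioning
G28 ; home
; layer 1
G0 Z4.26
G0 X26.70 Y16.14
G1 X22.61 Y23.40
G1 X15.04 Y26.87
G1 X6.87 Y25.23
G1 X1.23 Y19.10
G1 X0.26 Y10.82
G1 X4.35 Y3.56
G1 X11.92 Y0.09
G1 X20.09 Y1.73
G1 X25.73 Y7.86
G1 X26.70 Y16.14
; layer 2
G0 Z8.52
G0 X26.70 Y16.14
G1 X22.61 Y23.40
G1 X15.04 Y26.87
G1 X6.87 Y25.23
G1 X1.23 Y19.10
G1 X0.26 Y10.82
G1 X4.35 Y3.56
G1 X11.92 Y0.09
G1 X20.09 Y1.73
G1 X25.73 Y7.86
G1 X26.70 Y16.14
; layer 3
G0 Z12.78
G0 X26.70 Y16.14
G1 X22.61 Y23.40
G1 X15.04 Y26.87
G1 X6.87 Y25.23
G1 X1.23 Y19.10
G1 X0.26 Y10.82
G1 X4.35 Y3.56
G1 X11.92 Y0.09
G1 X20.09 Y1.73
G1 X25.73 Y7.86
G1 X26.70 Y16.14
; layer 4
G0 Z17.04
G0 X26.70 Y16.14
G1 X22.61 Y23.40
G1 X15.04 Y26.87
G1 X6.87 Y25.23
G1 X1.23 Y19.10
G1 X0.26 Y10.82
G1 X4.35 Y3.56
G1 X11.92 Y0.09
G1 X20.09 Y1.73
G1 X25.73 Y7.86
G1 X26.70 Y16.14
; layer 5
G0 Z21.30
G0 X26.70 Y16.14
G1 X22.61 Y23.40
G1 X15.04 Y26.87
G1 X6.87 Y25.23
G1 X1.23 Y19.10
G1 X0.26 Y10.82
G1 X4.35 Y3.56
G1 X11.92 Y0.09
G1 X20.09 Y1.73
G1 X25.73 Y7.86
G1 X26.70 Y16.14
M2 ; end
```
solid part
  facet normal 0.0000 0.0000 -1.0000
    outer loop
      vertex 15.04 26.87 0.00
      vertex 22.61 23.40 0.00
      vertex 26.70 16.14 0.00
    endloop
  endfacet
  facet normal 0.0000 0.0000 -1.0000
    outer loop
      vertex 6.87 25.23 0.00
      vertex 15.04 26.87 0.00
      vertex 26.70 16.14 0.00
    endloop
  endfacet
  facet normal 0.0000 0.0000 -1.0000
    outer loop
      vertex 1.23 19.10 0.00
      vertex 6.87 25.23 0.00
      vertex 26.70 16.14 0.00
    endloop
  endfacet
  facet normal 0.0000 0.0000 -1.0000
    outer loop
      vertex 0.26 10.82 0.00
      vertex 1.23 19.10 0.00
      vertex 26.70 16.14 0.00
    endloop
  endfacet
  facet normal 0.0000 0.0000 -1.0000
    outer loop
      vertex 4.35 3.56 0.00
      vertex 0.26 10.82 0.00
      vertex 26.70 16.14 0.00
    endloop
  endfacet
  facet normal 0.0000 0.0000 -1.0000
    outer loop
      vertex 11.92 0.09 0.00
      vertex 4.35 3.56 0.00
      vertex 26.70 16.14 0.00
    endloop
  endfacet
  facet normal 0.0000 0.0000 -1.0000
    outer loop
      vertex 20.09 1.73 0.00
      vertex 11.92 0.09 0.00
      vertex 26.70 16.14 0.00
    endloop
  endfacet
  facet normal 0.0000 0.0000 -1.0000
    outer loop
      vertex 25.73 7.86 0.00
      vertex 20.09 1.73 0.00
      vertex 26.70 16.14 0.00
    endloop
  endfacet
  facet normal 0.0000 0.0000 1.0000
    outer loop
      vertex 26.70 16.14 21.30
      vertex 22.61 23.40 21.30
      vertex 15.04 26.87 21.30
    endloop
  endfacet
  facet normal 0.0000 0.0000 1.0000
    outer loop
      vertex 26.70 16.14 21.30
      vertex 15.04 26.87 21.30
      vertex 6.87 25.23 21.30
    endloop
  endfacet
  facet normal 0.0000 0.0000 1.0000
    outer loop
      vertex 26.70 16.14 21.30
      vertex 6.87 25.23 21.30
      vertex 1.23 19.10 21.30
    endloop
  endfacet
  facet normal 0.0000 0.0000 1.0000
    outer loop
      vertex 26.70 16.14 21.30
      vertex 1.23 19.10 21.30
      vertex 0.26 10.82 21.30
    endloop
  endfacet
  facet normal 0.0000 0.0000 1.0000
    outer loop
      vertex 26.70 16.14 21.30
      vertex 0.26 10.82 21.30
      vertex 4.35 3.56 21.30
    endloop
  endfacet
  facet normal 0.0000 0.0000 1.0000
    outer loop
      vertex 26.70 16.14 21.30
      vertex 4.35 3.56 21.30
      vertex 11.92 0.09 21.30
    endloop
  endfacet
  facet normal 0.0000 0.0000 1.0000
    outer loop
      vertex 26.70 16.14 21.30
      vertex 11.92 0.09 21.30
      vertex 20.09 1.73 21.30
    endloop
  endfacet
  facet normal 0.0000 0.0000 1.0000
    outer loop
      vertex 26.70 16.14 21.30
      vertex 20.09 1.73 21.30
      vertex 25.73 7.86 21.30
    endloop
  endfacet
  facet normal 0.8713 0.4908 0.0000
    outer loop
      vertex 26.70 16.14 0.00
      vertex 22.61 23.40 0.00
      vertex 22.61 23.40 21.30
    endloop
  endfacet
  facet normal 0.8713 0.4908 0.0000
    outer loop
      vertex 26.70 16.14 0.00
      vertex 22.61 23.40 21.30
      vertex 26.70 16.14 21.30
    endloop
  endfacet
  facet normal 0.4167 0.9090 0.0000
    outer loop
      vertex 22.61 23.40 0.00
      vertex 15.04 26.87 0.00
      vertex 15.04 26.87 21.30
    endloop
  endfacet
  facet normal 0.4167 0.9090 0.0000
    outer loop
      vertex 22.61 23.40 0.00
      vertex 15.04 26.87 21.30
      vertex 22.61 23.40 21.30
    endloop
  endfacet
  facet normal -0.1968 0.9804 0.0000
    outer loop
      vertex 15.04 26.87 0.00
      vertex 6.87 25.23 0.00
      vertex 6.87 25.23 21.30
    endloop
  endfacet
  facet normal -0.1968 0.9804 0.0000
    outer loop
      vertex 15.04 26.87 0.00
      vertex 6.87 25.23 21.30
      vertex 15.04 26.87 21.30
    endloop
  endfacet
  facet normal -0.7359 0.6771 0.0000
    outer loop
      vertex 6.87 25.23 0.00
      vertex 1.23 19.10 0.00
      vertex 1.23 19.10 21.30
    endloop
  endfacet
  facet normal -0.7359 0.6771 0.0000
    outer loop
      vertex 6.87 25.23 0.00
      vertex 1.23 19.10 21.30
      vertex 6.87 25.23 21.30
    endloop
  endfacet
  facet normal -0.9932 0.1164 0.0000
    outer loop
      vertex 1.23 19.10 0.00
      vertex 0.26 10.82 0.00
      vertex 0.26 10.82 21.30
    endloop
  endfacet
  facet normal -0.9932 0.1164 0.0000
    outer loop
      vertex 1.23 19.10 0.00
      vertex 0.26 10.82 21.30
      vertex 1.23 19.10 21.30
    endloop
  endfacet
  facet normal -0.8713 -0.4908 0.0000
    outer loop
      vertex 0.26 10.82 0.00
      vertex 4.35 3.56 0.00
      vertex 4.35 3.56 21.30
    endloop
  endfacet
  facet normal -0.8713 -0.4908 0.0000
    outer loop
      vertex 0.26 10.82 0.00
      vertex 4.35 3.56 21.30
      vertex 0.26 10.82 21.30
    endloop
  endfacet
  facet normal -0.4167 -0.9090 0.0000
    outer loop
      vertex 4.35 3.56 0.00
      vertex 11.92 0.09 0.00
      vertex 11.92 0.09 21.30
    endloop
  endfacet
  facet normal -0.4167 -0.9090 0.0000
    outer loop
      vertex 4.35 3.56 0.00
      vertex 11.92 0.09 21.30
      vertex 4.35 3.56 21.30
    endloop
  endfacet
  facet normal 0.1968 -0.9804 0.0000
    outer loop
      vertex 11.92 0.09 0.00
      vertex 20.09 1.73 0.00
      vertex 20.09 1.73 21.30
    endloop
  endfacet
  facet normal 0.1968 -0.9804 0.0000
    outer loop
      vertex 11.92 0.09 0.00
      vertex 20.09 1.73 21.30
      vertex 11.92 0.09 21.30
    endloop
  endfacet
  facet normal 0.7359 -0.6771 0.0000
    outer loop
      vertex 20.09 1.73 0.00
      vertex 25.73 7.86 0.00
      vertex 25.73 7.86 21.30
    endloop
  endfacet
  facet normal 0.7359 -0.6771 0.0000
    outer loop
      vertex 20.09 1.73 0.00
      vertex 25.73 7.86 21.30
      vertex 20.09 1.73 21.30
    endloop
  endfacet
  facet normal 0.9932 -0.1164 0.0000
    outer loop
      vertex 25.73 7.86 0.00
      vertex 26.70 16.14 0.00
      vertex 26.70 16.14 21.30
    endloop
  endfacet
  facet normal 0.9932 -0.1164 0.0000
    outer loop
      vertex 25.73 7.86 0.00
      vertex 26.70 16.14 21.30
      vertex 25.73 7.86 21.30
    endloop
  endfacet
endsolid part

The G0 Z moves step by Δz≈4.26 mm. Every layer's G1 loop is the same polygon, so the solid is a straight extrusion of it from z=0 to z≈21.3. Closing with flat bottom and top caps and triangulating gives 36 facets — a regular 10-sided prism (a cylinder approximated with 10 flat sides), circumscribed radius ≈ 13.5 mm, height ≈ 21.3 mm.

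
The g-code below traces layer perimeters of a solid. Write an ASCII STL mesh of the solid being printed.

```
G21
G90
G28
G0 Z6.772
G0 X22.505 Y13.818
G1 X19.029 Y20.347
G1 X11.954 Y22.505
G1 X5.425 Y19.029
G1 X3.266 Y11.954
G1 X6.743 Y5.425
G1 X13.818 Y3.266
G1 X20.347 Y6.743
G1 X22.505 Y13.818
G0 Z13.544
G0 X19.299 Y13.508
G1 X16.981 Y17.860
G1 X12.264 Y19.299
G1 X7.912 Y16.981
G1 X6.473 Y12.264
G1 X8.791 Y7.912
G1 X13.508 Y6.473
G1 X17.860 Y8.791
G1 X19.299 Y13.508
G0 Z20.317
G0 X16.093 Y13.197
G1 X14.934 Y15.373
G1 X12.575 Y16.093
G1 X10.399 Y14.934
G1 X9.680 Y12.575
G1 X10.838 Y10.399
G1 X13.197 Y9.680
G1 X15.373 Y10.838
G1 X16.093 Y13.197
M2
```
solid part
  facet normal 0.0000 0.0000 -1.0000
    outer loop
      vertex 11.643 25.712 0.000
      vertex 21.076 22.834 0.000
      vertex 25.712 14.129 0.000
    endloop
  endfacet
  facet normal 0.0000 0.0000 -1.0000
    outer loop
      vertex 2.938 21.076 0.000
      vertex 11.643 25.712 0.000
      vertex 25.712 14.129 0.000
    endloop
  endfacet
  facet normal 0.0000 0.0000 -1.0000
    outer loop
      vertex 0.060 11.643 0.000
      vertex 2.938 21.076 0.000
      vertex 25.712 14.129 0.000
    endloop
  endfacet
  facet normal 0.0000 0.0000 -1.0000
    outer loop
      vertex 4.696 2.938 0.000
      vertex 0.060 11.643 0.000
      vertex 25.712 14.129 0.000
    endloop
  endfacet
  facet normal 0.0000 0.0000 -1.0000
    outer loop
      vertex 14.129 0.060 0.000
      vertex 4.696 2.938 0.000
      vertex 25.712 14.129 0.000
    endloop
  endfacet
  facet normal 0.0000 0.0000 -1.0000
    outer loop
      vertex 22.834 4.696 0.000
      vertex 14.129 0.060 0.000
      vertex 25.712 14.129 0.000
    endloop
  endfacet
  facet normal 0.8080 0.4303 0.4023
    outer loop
      vertex 25.712 14.129 0.000
      vertex 21.076 22.834 0.000
      vertex 12.886 12.886 27.089
    endloop
  endfacet
  facet normal 0.2672 0.8756 0.4023
    outer loop
      vertex 21.076 22.834 0.000
      vertex 11.643 25.712 0.000
      vertex 12.886 12.886 27.089
    endloop
  endfacet
  facet normal -0.4303 0.8080 0.4023
    outer loop
      vertex 11.643 25.712 0.000
      vertex 2.938 21.076 0.000
      vertex 12.886 12.886 27.089
    endloop
  endfacet
  facet normal -0.8756 0.2672 0.4023
    outer loop
      vertex 2.938 21.076 0.000
      vertex 0.060 11.643 0.000
      vertex 12.886 12.886 27.089
    endloop
  endfacet
  facet normal -0.8080 -0.4303 0.4023
    outer loop
      vertex 0.060 11.643 0.000
      vertex 4.696 2.938 0.000
      vertex 12.886 12.886 27.089
    endloop
  endfacet
  facet normal -0.2672 -0.8756 0.4023
    outer loop
      vertex 4.696 2.938 0.000
      vertex 14.129 0.060 0.000
      vertex 12.886 12.886 27.089
    endloop
  endfacet
  facet normal 0.4303 -0.8080 0.4023
    outer loop
      vertex 14.129 0.060 0.000
      vertex 22.834 4.696 0.000
      vertex 12.886 12.886 27.089
    endloop
  endfacet
  facet normal 0.8756 -0.2672 0.4023
    outer loop
      vertex 22.834 4.696 0.000
      vertex 25.712 14.129 0.000
      vertex 12.886 12.886 27.089
    endloop
  endfacet
endsolid part

The G0 Z moves step by Δz≈6.772 mm. The G1 loops shrink linearly with z, so the solid tapers from its base footprint up to z≈27.1. Closing with a flat bottom cap and the tapered top and triangulating gives 14 facets — a regular 8-sided pyramid, base circumscribed radius ≈ 12.9 mm, apex at z ≈ 27.1 mm.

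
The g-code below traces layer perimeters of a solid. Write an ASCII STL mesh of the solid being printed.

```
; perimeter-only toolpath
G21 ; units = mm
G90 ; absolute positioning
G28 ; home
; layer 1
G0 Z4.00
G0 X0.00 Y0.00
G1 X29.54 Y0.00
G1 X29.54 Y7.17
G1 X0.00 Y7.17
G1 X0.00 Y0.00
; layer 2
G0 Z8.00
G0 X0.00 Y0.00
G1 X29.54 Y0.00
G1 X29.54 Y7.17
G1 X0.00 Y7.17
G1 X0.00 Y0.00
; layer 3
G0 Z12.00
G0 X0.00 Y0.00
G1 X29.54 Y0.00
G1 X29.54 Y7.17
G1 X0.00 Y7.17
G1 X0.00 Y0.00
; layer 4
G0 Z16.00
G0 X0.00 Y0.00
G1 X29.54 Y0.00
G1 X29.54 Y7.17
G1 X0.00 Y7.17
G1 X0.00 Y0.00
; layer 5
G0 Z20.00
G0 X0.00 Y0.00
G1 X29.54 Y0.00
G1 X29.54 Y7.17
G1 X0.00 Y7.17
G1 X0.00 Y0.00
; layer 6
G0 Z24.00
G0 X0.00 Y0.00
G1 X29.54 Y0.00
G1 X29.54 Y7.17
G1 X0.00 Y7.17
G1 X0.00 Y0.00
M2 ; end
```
solid part
  facet normal 0.0000 0.0000 -1.0000
    outer loop
      vertex 29.54 7.17 0.00
      vertex 29.54 0.00 0.00
      vertex 0.00 0.00 0.00
    endloop
  endfacet
  facet normal 0.0000 0.0000 -1.0000
    outer loop
      vertex 0.00 7.17 0.00
      vertex 29.54 7.17 0.00
      vertex 0.00 0.00 0.00
    endloop
  endfacet
  facet normal 0.0000 0.0000 1.0000
    outer loop
      vertex 0.00 0.00 24.00
      vertex 29.54 0.00 24.00
      vertex 29.54 7.17 24.00
    endloop
  endfacet
  facet normal 0.0000 0.0000 1.0000
    outer loop
      vertex 0.00 0.00 24.00
      vertex 29.54 7.17 24.00
      vertex 0.00 7.17 24.00
    endloop
  endfacet
  facet normal 0.0000 -1.0000 0.0000
    outer loop
      vertex 0.00 0.00 0.00
      vertex 29.54 0.00 0.00
      vertex 29.54 0.00 24.00
    endloop
  endfacet
  facet normal 0.0000 -1.0000 0.0000
    outer loop
      vertex 0.00 0.00 0.00
      vertex 29.54 0.00 24.00
      vertex 0.00 0.00 24.00
    endloop
  endfacet
  facet normal 0.0000 1.0000 0.0000
    outer loop
      vertex 29.54 7.17 24.00
      vertex 29.54 7.17 0.00
      vertex 0.00 7.17 0.00
    endloop
  endfacet
  facet normal 0.0000 1.0000 0.0000
    outer loop
      vertex 0.00 7.17 24.00
      vertex 29.54 7.17 24.00
      vertex 0.00 7.17 0.00
    endloop
  endfacet
  facet normal -1.0000 0.0000 0.0000
    outer loop
      vertex 0.00 7.17 24.00
      vertex 0.00 7.17 0.00
      vertex 0.00 0.00 0.00
    endloop
  endfacet
  facet normal -1.0000 0.0000 0.0000
    outer loop
      vertex 0.00 0.00 24.00
      vertex 0.00 7.17 24.00
      vertex 0.00 0.00 0.00
    endloop
  endfacet
  facet normal 1.0000 0.0000 0.0000
    outer loop
      vertex 29.54 0.00 0.00
      vertex 29.54 7.17 0.00
      vertex 29.54 7.17 24.00
    endloop
  endfacet
  facet normal 1.0000 0.0000 0.0000
    outer loop
      vertex 29.54 0.00 0.00
      vertex 29.54 7.17 24.00
      vertex 29.54 0.00 24.00
    endloop
  endfacet
endsolid part

The G0 Z moves step by Δz≈4.00 mm. Every layer's G1 loop is the same polygon, so the solid is a straight extrusion of it from z=0 to z≈24. Closing with flat bottom and top caps and triangulating gives 12 facets — a rectangular box, roughly 29.5 × 7.17 mm footprint and 24 mm tall.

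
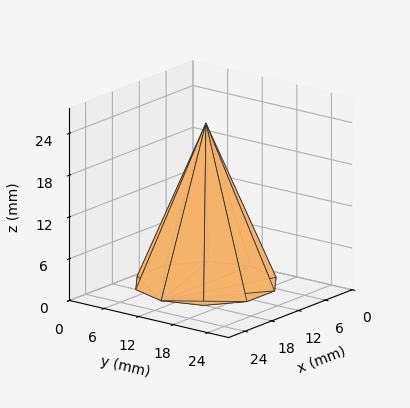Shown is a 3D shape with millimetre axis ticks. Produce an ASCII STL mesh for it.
Reading the render: the shape is a regular 10-sided pyramid, base circumscribed radius ≈ 10 mm, apex at z ≈ 23 mm (dimensions read to the nearest mm from the axis ticks). For the STL, each face is triangulated and given an outward normal.

solid part
  facet normal 0.0000 0.0000 -1.0000
    outer loop
      vertex 13.09 19.51 0.00
      vertex 18.09 15.88 0.00
      vertex 20.00 10.00 0.00
    endloop
  endfacet
  facet normal 0.0000 0.0000 -1.0000
    outer loop
      vertex 6.91 19.51 0.00
      vertex 13.09 19.51 0.00
      vertex 20.00 10.00 0.00
    endloop
  endfacet
  facet normal 0.0000 0.0000 -1.0000
    outer loop
      vertex 1.91 15.88 0.00
      vertex 6.91 19.51 0.00
      vertex 20.00 10.00 0.00
    endloop
  endfacet
  facet normal 0.0000 0.0000 -1.0000
    outer loop
      vertex 0.00 10.00 0.00
      vertex 1.91 15.88 0.00
      vertex 20.00 10.00 0.00
    endloop
  endfacet
  facet normal 0.0000 0.0000 -1.0000
    outer loop
      vertex 1.91 4.12 0.00
      vertex 0.00 10.00 0.00
      vertex 20.00 10.00 0.00
    endloop
  endfacet
  facet normal 0.0000 0.0000 -1.0000
    outer loop
      vertex 6.91 0.49 0.00
      vertex 1.91 4.12 0.00
      vertex 20.00 10.00 0.00
    endloop
  endfacet
  facet normal 0.0000 0.0000 -1.0000
    outer loop
      vertex 13.09 0.49 0.00
      vertex 6.91 0.49 0.00
      vertex 20.00 10.00 0.00
    endloop
  endfacet
  facet normal 0.0000 0.0000 -1.0000
    outer loop
      vertex 18.09 4.12 0.00
      vertex 13.09 0.49 0.00
      vertex 20.00 10.00 0.00
    endloop
  endfacet
  facet normal 0.8789 0.2855 0.3821
    outer loop
      vertex 20.00 10.00 0.00
      vertex 18.09 15.88 0.00
      vertex 10.00 10.00 23.00
    endloop
  endfacet
  facet normal 0.5429 0.7478 0.3821
    outer loop
      vertex 18.09 15.88 0.00
      vertex 13.09 19.51 0.00
      vertex 10.00 10.00 23.00
    endloop
  endfacet
  facet normal 0.0000 0.9241 0.3821
    outer loop
      vertex 13.09 19.51 0.00
      vertex 6.91 19.51 0.00
      vertex 10.00 10.00 23.00
    endloop
  endfacet
  facet normal -0.5429 0.7478 0.3821
    outer loop
      vertex 6.91 19.51 0.00
      vertex 1.91 15.88 0.00
      vertex 10.00 10.00 23.00
    endloop
  endfacet
  facet normal -0.8789 0.2855 0.3821
    outer loop
      vertex 1.91 15.88 0.00
      vertex 0.00 10.00 0.00
      vertex 10.00 10.00 23.00
    endloop
  endfacet
  facet normal -0.8789 -0.2855 0.3821
    outer loop
      vertex 0.00 10.00 0.00
      vertex 1.91 4.12 0.00
      vertex 10.00 10.00 23.00
    endloop
  endfacet
  facet normal -0.5429 -0.7478 0.3821
    outer loop
      vertex 1.91 4.12 0.00
      vertex 6.91 0.49 0.00
      vertex 10.00 10.00 23.00
    endloop
  endfacet
  facet normal 0.0000 -0.9241 0.3821
    outer loop
      vertex 6.91 0.49 0.00
      vertex 13.09 0.49 0.00
      vertex 10.00 10.00 23.00
    endloop
  endfacet
  facet normal 0.5429 -0.7478 0.3821
    outer loop
      vertex 13.09 0.49 0.00
      vertex 18.09 4.12 0.00
      vertex 10.00 10.00 23.00
    endloop
  endfacet
  facet normal 0.8789 -0.2855 0.3821
    outer loop
      vertex 18.09 4.12 0.00
      vertex 20.00 10.00 0.00
      vertex 10.00 10.00 23.00
    endloop
  endfacet
endsolid part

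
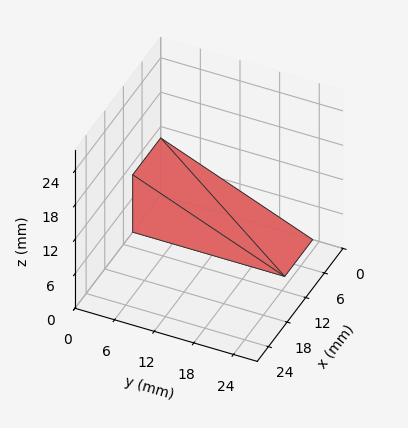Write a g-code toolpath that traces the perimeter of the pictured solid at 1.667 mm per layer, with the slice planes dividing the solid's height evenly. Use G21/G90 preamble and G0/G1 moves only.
Reading the render: the shape is a wedge (ramp): 9 × 23 mm base, rising to 10 mm along the y=0 edge and sloping linearly to z=0 at y=23 (dimensions read to the nearest mm from the axis ticks). For the g-code, the solid's height is divided into equal slices at the stated Δz and each level perimeter traced with G1 moves after a G0 lift.

; perimeter-only toolpath
G21 ; units = mm
G90 ; absolute positioning
G28 ; home
; layer 1
G0 Z1.667
G0 X0.000 Y0.000
G1 X9.000 Y0.000
G1 X9.000 Y19.167
G1 X0.000 Y19.167
G1 X0.000 Y0.000
; layer 2
G0 Z3.333
G0 X0.000 Y0.000
G1 X9.000 Y0.000
G1 X9.000 Y15.333
G1 X0.000 Y15.333
G1 X0.000 Y0.000
; layer 3
G0 Z5.000
G0 X0.000 Y0.000
G1 X9.000 Y0.000
G1 X9.000 Y11.500
G1 X0.000 Y11.500
G1 X0.000 Y0.000
; layer 4
G0 Z6.667
G0 X0.000 Y0.000
G1 X9.000 Y0.000
G1 X9.000 Y7.667
G1 X0.000 Y7.667
G1 X0.000 Y0.000
; layer 5
G0 Z8.333
G0 X0.000 Y0.000
G1 X9.000 Y0.000
G1 X9.000 Y3.833
G1 X0.000 Y3.833
G1 X0.000 Y0.000
M2 ; end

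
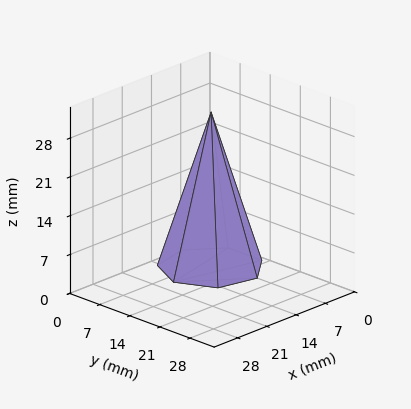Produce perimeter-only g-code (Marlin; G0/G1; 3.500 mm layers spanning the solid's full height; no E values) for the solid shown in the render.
Reading the render: the shape is a regular 7-sided pyramid, base circumscribed radius ≈ 9 mm, apex at z ≈ 28 mm (dimensions read to the nearest mm from the axis ticks). For the g-code, the solid's height is divided into equal slices at the stated Δz and each level perimeter traced with G1 moves after a G0 lift.

; perimeter-only toolpath
G21 ; units = mm
G90 ; absolute positioning
G28 ; home
; layer 1
G0 Z3.500
G0 X16.875 Y9.000
G1 X13.910 Y15.157
G1 X7.247 Y16.677
G1 X1.905 Y12.417
G1 X1.905 Y5.583
G1 X7.247 Y1.323
G1 X13.910 Y2.843
G1 X16.875 Y9.000
; layer 2
G0 Z7.000
G0 X15.750 Y9.000
G1 X13.208 Y14.277
G1 X7.498 Y15.581
G1 X2.918 Y11.929
G1 X2.918 Y6.071
G1 X7.498 Y2.420
G1 X13.208 Y3.723
G1 X15.750 Y9.000
; layer 3
G0 Z10.500
G0 X14.625 Y9.000
G1 X12.507 Y13.398
G1 X7.748 Y14.484
G1 X3.932 Y11.441
G1 X3.932 Y6.559
G1 X7.748 Y3.516
G1 X12.507 Y4.603
G1 X14.625 Y9.000
; layer 4
G0 Z14.000
G0 X13.500 Y9.000
G1 X11.806 Y12.518
G1 X7.998 Y13.387
G1 X4.946 Y10.953
G1 X4.946 Y7.047
G1 X7.998 Y4.613
G1 X11.806 Y5.482
G1 X13.500 Y9.000
; layer 5
G0 Z17.500
G0 X12.375 Y9.000
G1 X11.104 Y11.639
G1 X8.249 Y12.290
G1 X5.959 Y10.464
G1 X5.959 Y7.536
G1 X8.249 Y5.710
G1 X11.104 Y6.361
G1 X12.375 Y9.000
; layer 6
G0 Z21.000
G0 X11.250 Y9.000
G1 X10.403 Y10.759
G1 X8.499 Y11.194
G1 X6.973 Y9.976
G1 X6.973 Y8.024
G1 X8.499 Y6.806
G1 X10.403 Y7.241
G1 X11.250 Y9.000
; layer 7
G0 Z24.500
G0 X10.125 Y9.000
G1 X9.701 Y9.880
G1 X8.750 Y10.097
G1 X7.986 Y9.488
G1 X7.986 Y8.512
G1 X8.750 Y7.903
G1 X9.701 Y8.120
G1 X10.125 Y9.000
M2 ; end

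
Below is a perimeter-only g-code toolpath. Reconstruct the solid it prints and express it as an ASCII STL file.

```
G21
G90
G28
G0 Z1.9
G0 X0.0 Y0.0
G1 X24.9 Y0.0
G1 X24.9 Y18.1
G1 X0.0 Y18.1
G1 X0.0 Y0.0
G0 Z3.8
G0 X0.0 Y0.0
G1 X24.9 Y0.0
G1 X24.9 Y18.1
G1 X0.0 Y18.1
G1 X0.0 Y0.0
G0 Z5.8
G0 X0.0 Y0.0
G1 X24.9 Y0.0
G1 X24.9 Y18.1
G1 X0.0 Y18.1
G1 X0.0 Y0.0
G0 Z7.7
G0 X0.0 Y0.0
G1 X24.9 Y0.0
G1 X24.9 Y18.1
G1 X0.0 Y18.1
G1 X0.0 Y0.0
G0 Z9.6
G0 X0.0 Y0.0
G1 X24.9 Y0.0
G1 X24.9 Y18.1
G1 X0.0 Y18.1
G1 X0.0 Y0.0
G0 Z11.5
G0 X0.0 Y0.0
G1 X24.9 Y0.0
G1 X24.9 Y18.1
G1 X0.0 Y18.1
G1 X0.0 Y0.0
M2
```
solid part
  facet normal 0.0000 0.0000 -1.0000
    outer loop
      vertex 24.9 18.1 0.0
      vertex 24.9 0.0 0.0
      vertex 0.0 0.0 0.0
    endloop
  endfacet
  facet normal 0.0000 0.0000 -1.0000
    outer loop
      vertex 0.0 18.1 0.0
      vertex 24.9 18.1 0.0
      vertex 0.0 0.0 0.0
    endloop
  endfacet
  facet normal 0.0000 0.0000 1.0000
    outer loop
      vertex 0.0 0.0 11.5
      vertex 24.9 0.0 11.5
      vertex 24.9 18.1 11.5
    endloop
  endfacet
  facet normal 0.0000 0.0000 1.0000
    outer loop
      vertex 0.0 0.0 11.5
      vertex 24.9 18.1 11.5
      vertex 0.0 18.1 11.5
    endloop
  endfacet
  facet normal 0.0000 -1.0000 0.0000
    outer loop
      vertex 0.0 0.0 0.0
      vertex 24.9 0.0 0.0
      vertex 24.9 0.0 11.5
    endloop
  endfacet
  facet normal 0.0000 -1.0000 0.0000
    outer loop
      vertex 0.0 0.0 0.0
      vertex 24.9 0.0 11.5
      vertex 0.0 0.0 11.5
    endloop
  endfacet
  facet normal 0.0000 1.0000 0.0000
    outer loop
      vertex 24.9 18.1 11.5
      vertex 24.9 18.1 0.0
      vertex 0.0 18.1 0.0
    endloop
  endfacet
  facet normal 0.0000 1.0000 0.0000
    outer loop
      vertex 0.0 18.1 11.5
      vertex 24.9 18.1 11.5
      vertex 0.0 18.1 0.0
    endloop
  endfacet
  facet normal -1.0000 0.0000 0.0000
    outer loop
      vertex 0.0 18.1 11.5
      vertex 0.0 18.1 0.0
      vertex 0.0 0.0 0.0
    endloop
  endfacet
  facet normal -1.0000 0.0000 0.0000
    outer loop
      vertex 0.0 0.0 11.5
      vertex 0.0 18.1 11.5
      vertex 0.0 0.0 0.0
    endloop
  endfacet
  facet normal 1.0000 0.0000 0.0000
    outer loop
      vertex 24.9 0.0 0.0
      vertex 24.9 18.1 0.0
      vertex 24.9 18.1 11.5
    endloop
  endfacet
  facet normal 1.0000 0.0000 0.0000
    outer loop
      vertex 24.9 0.0 0.0
      vertex 24.9 18.1 11.5
      vertex 24.9 0.0 11.5
    endloop
  endfacet
endsolid part

The G0 Z moves step by Δz≈1.9 mm. Every layer's G1 loop is the same polygon, so the solid is a straight extrusion of it from z=0 to z≈11.5. Closing with flat bottom and top caps and triangulating gives 12 facets — a rectangular box, roughly 24.9 × 18.1 mm footprint and 11.5 mm tall.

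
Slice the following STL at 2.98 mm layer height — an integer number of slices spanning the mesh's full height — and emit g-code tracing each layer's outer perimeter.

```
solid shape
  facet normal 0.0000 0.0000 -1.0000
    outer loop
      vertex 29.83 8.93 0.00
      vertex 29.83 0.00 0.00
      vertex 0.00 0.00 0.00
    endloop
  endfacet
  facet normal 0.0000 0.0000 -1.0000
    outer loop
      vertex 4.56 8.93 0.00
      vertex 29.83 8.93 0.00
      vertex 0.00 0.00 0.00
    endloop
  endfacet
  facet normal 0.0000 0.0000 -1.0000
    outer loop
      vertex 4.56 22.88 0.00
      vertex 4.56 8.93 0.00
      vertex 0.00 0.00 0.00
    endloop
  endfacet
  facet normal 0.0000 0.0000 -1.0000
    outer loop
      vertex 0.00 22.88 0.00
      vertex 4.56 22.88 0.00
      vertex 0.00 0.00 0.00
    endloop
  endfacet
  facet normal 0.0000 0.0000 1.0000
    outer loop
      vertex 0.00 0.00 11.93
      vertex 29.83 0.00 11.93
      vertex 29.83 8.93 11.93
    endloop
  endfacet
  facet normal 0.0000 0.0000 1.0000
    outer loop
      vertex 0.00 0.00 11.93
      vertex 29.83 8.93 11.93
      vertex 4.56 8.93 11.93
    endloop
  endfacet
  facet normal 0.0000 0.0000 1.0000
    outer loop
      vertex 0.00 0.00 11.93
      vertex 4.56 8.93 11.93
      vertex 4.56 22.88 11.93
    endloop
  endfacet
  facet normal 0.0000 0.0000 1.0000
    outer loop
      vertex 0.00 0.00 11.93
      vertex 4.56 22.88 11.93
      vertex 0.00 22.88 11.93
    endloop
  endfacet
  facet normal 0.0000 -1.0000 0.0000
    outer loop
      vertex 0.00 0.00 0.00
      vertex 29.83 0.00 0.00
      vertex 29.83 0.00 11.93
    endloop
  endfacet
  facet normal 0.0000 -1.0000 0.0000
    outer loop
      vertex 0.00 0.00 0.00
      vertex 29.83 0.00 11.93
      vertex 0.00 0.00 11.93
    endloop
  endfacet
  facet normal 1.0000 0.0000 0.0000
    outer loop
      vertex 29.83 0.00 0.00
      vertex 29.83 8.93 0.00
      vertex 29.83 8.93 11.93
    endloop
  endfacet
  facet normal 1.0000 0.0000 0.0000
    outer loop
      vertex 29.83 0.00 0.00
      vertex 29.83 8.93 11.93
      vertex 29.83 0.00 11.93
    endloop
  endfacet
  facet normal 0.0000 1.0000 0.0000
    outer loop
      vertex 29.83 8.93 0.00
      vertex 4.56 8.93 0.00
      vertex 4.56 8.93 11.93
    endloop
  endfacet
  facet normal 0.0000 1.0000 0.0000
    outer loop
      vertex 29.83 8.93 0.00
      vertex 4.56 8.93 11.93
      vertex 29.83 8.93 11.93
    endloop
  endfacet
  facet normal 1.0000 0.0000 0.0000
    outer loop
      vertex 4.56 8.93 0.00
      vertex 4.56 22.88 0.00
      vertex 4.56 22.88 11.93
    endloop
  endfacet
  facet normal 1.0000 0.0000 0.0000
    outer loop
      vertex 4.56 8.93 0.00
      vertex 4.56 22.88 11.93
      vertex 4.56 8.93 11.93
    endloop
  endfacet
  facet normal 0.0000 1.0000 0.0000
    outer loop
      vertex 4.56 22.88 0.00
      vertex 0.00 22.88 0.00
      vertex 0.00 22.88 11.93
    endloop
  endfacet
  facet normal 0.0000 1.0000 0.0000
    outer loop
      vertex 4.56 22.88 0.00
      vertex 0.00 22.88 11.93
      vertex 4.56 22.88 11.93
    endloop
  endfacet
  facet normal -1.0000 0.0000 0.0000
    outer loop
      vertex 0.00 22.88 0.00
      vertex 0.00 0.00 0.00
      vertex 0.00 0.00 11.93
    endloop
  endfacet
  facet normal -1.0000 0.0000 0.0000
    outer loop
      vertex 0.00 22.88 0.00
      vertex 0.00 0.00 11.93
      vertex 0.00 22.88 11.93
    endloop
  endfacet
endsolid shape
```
; perimeter-only toolpath
G21 ; units = mm
G90 ; absolute positioning
G28 ; home
; layer 1
G0 Z2.98
G0 X0.00 Y0.00
G1 X29.83 Y0.00
G1 X29.83 Y8.93
G1 X4.56 Y8.93
G1 X4.56 Y22.88
G1 X0.00 Y22.88
G1 X0.00 Y0.00
; layer 2
G0 Z5.96
G0 X0.00 Y0.00
G1 X29.83 Y0.00
G1 X29.83 Y8.93
G1 X4.56 Y8.93
G1 X4.56 Y22.88
G1 X0.00 Y22.88
G1 X0.00 Y0.00
; layer 3
G0 Z8.95
G0 X0.00 Y0.00
G1 X29.83 Y0.00
G1 X29.83 Y8.93
G1 X4.56 Y8.93
G1 X4.56 Y22.88
G1 X0.00 Y22.88
G1 X0.00 Y0.00
; layer 4
G0 Z11.93
G0 X0.00 Y0.00
G1 X29.83 Y0.00
G1 X29.83 Y8.93
G1 X4.56 Y8.93
G1 X4.56 Y22.88
G1 X0.00 Y22.88
G1 X0.00 Y0.00
M2 ; end

The solid is an L-shaped prism: outer 29.8 × 22.9 mm, arm thicknesses ≈ 8.93 mm (horizontal) and 4.56 mm (vertical), extruded 11.9 mm in z. Slicing at Δz = 2.98 mm — 4 equal slices spanning the solid's height, so layer i sits at z = i·h/4 — gives 4 non-empty perimeters. Each is a 6-segment closed polygon; G0 lifts to the layer z and rapids to the start vertex, then G1 traces the edges.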